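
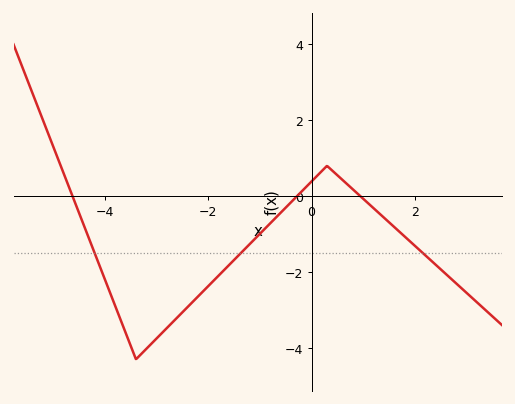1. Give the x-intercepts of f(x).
-4.63, -0.28, 0.946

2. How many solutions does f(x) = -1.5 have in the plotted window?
3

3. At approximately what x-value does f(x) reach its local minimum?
-3.4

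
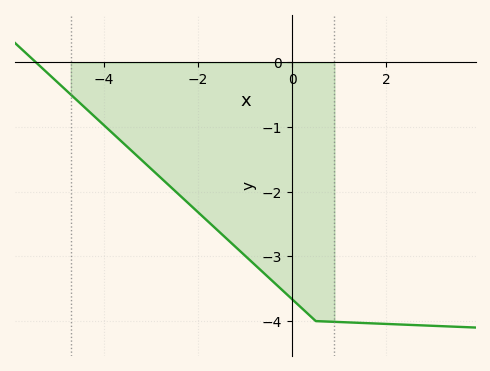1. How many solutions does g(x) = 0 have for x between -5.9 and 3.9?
1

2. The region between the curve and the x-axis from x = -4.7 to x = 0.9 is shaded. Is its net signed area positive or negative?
negative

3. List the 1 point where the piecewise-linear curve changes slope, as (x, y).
(0.5, -4)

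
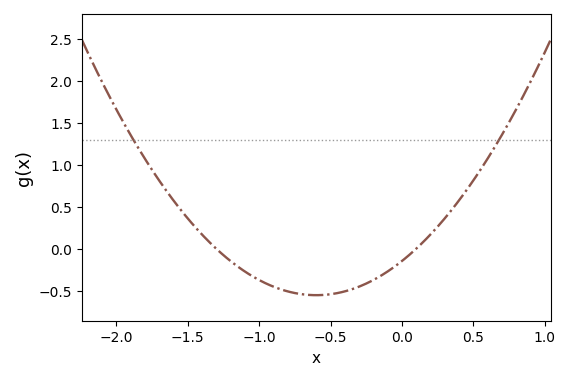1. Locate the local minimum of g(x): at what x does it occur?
-0.6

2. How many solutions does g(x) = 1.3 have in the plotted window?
2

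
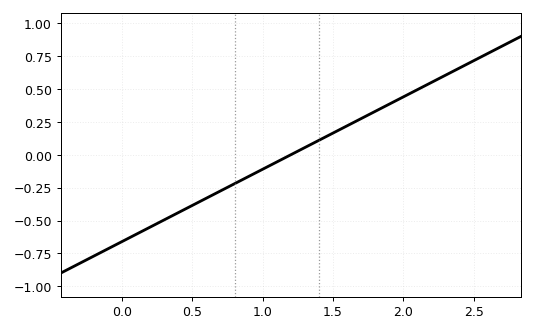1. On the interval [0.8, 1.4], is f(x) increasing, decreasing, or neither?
increasing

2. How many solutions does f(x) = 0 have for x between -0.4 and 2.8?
1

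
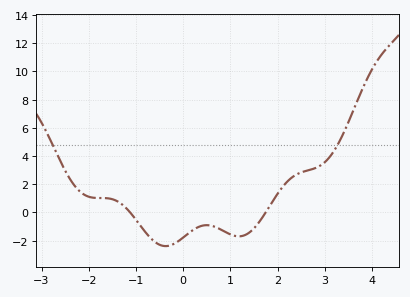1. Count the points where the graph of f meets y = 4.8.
2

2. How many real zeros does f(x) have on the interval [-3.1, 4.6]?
2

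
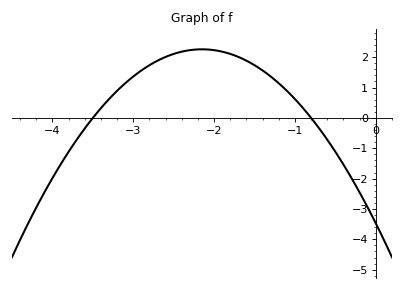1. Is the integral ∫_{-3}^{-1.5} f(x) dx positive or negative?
positive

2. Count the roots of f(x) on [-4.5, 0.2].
2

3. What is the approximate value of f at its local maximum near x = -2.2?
2.26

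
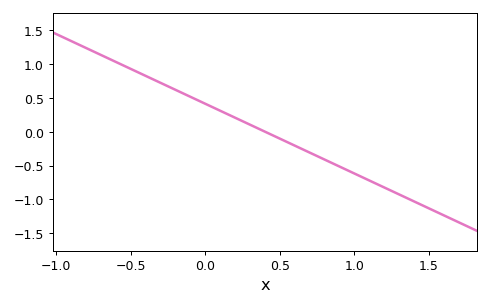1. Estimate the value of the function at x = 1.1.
-0.7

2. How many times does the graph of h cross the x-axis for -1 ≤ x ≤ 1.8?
1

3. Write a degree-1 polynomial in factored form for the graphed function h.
y = -1.03(x - 0.4)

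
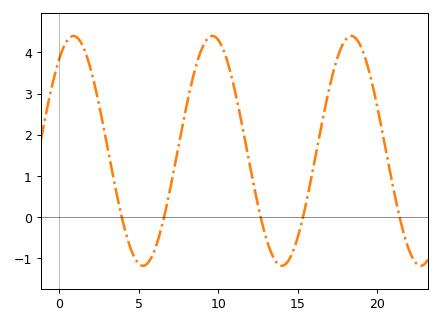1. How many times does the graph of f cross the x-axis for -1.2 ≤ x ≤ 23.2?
5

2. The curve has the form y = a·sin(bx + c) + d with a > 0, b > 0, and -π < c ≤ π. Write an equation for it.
y = 2.79sin(0.72x + 0.92) + 1.61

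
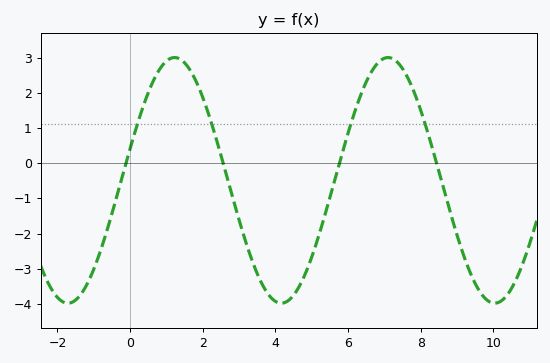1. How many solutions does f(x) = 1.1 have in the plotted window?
4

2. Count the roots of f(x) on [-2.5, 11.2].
4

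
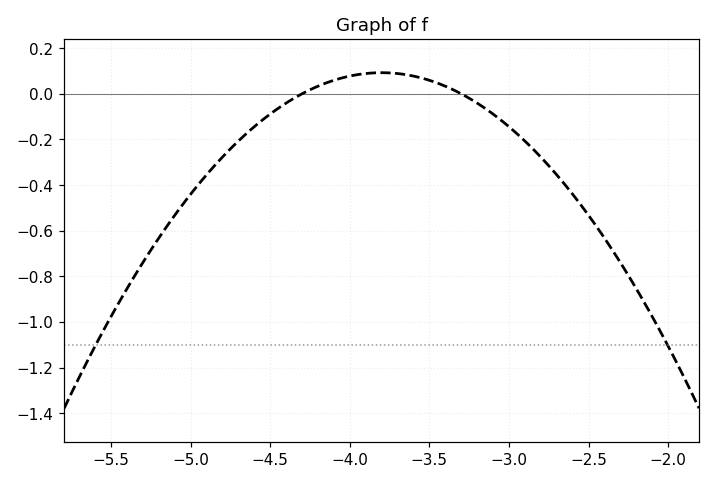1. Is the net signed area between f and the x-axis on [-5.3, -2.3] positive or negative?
negative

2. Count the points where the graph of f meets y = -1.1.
2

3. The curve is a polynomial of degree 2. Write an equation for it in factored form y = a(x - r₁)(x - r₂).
y = -0.37(x + 4.3)(x + 3.3)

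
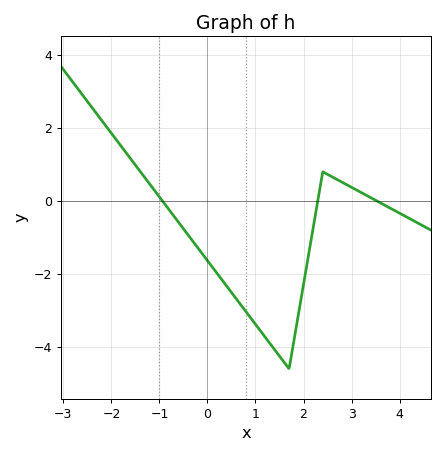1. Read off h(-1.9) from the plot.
1.68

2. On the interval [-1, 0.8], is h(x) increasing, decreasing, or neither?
decreasing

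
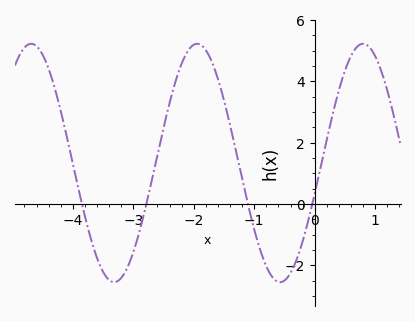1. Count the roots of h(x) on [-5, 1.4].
4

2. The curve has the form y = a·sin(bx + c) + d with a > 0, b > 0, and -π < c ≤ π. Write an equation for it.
y = 3.89sin(2.29x - 0.26) + 1.34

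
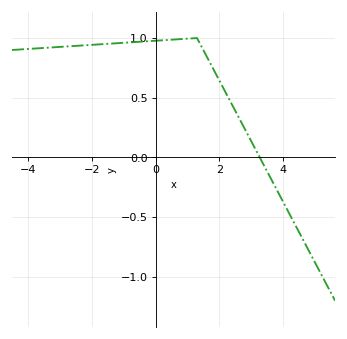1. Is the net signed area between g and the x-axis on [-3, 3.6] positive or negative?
positive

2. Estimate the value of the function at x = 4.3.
-0.526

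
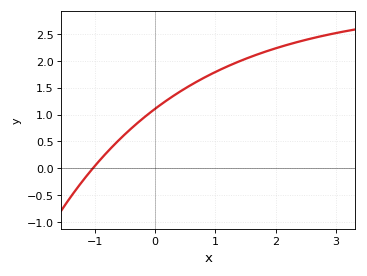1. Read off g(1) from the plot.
1.8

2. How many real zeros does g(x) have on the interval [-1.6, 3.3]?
1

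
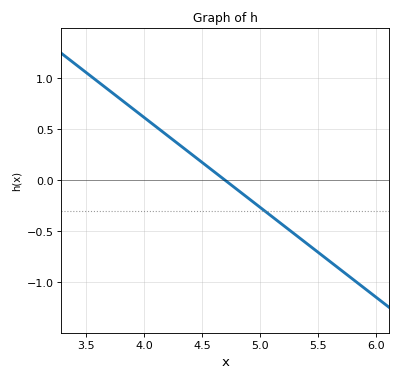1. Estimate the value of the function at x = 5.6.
-0.8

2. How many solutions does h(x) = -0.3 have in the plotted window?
1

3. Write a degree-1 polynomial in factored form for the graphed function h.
y = -0.88(x - 4.7)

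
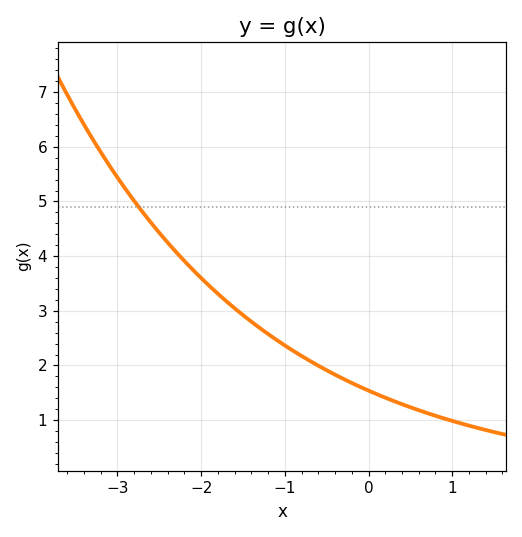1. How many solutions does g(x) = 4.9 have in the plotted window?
1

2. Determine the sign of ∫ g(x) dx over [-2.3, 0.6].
positive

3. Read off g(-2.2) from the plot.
3.9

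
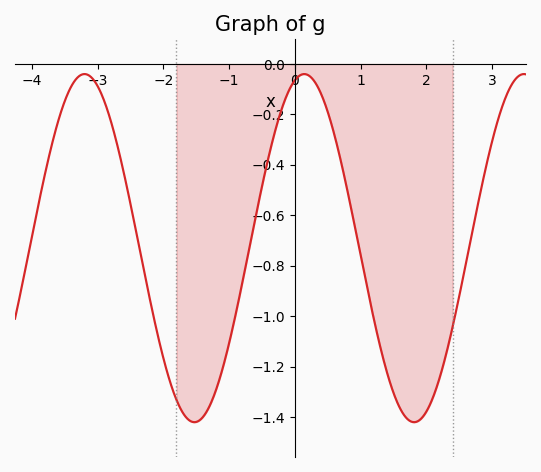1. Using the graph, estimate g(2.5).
-0.922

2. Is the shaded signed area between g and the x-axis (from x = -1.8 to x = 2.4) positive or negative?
negative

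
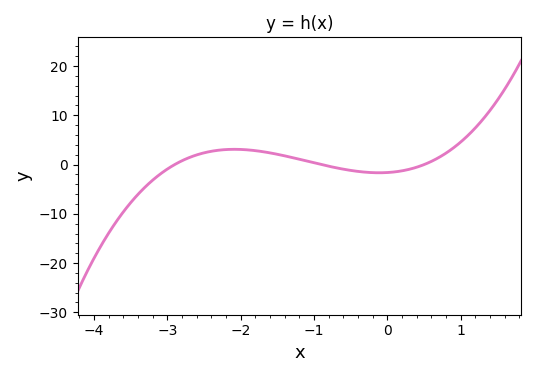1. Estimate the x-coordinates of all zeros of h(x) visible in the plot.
-2.9, -0.9, 0.5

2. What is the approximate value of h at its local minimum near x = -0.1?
-2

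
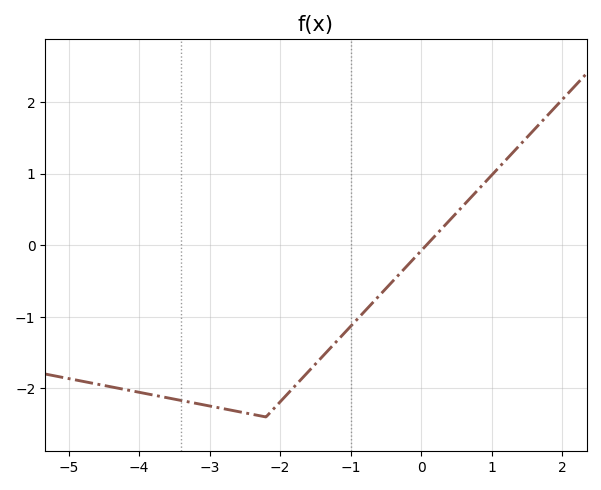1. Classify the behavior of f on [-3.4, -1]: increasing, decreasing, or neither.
neither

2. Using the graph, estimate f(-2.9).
-2.3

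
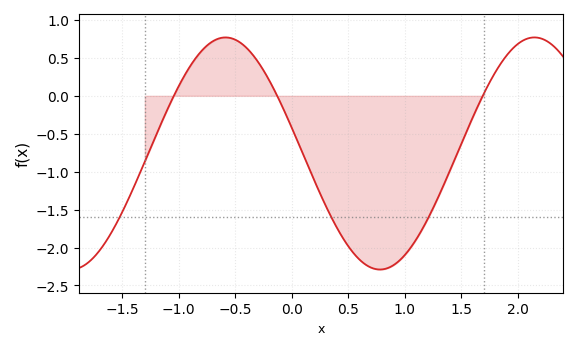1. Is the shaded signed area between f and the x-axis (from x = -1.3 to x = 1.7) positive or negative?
negative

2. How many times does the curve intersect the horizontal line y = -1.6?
3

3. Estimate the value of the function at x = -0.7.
0.7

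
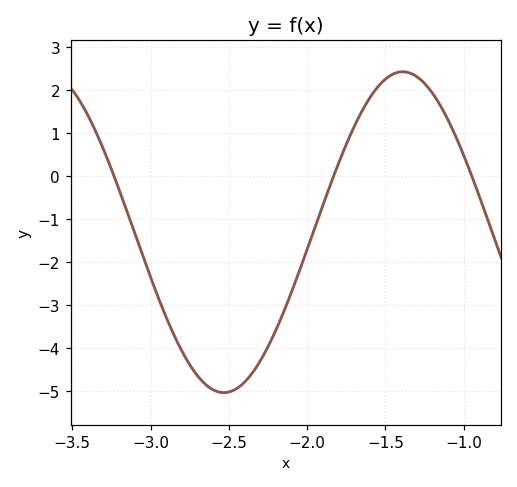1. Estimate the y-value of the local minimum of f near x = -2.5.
-5.04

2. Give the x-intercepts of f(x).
-3.23, -1.83, -0.949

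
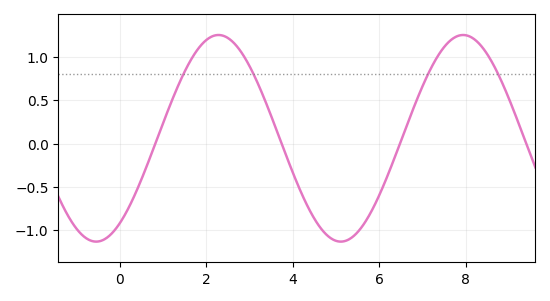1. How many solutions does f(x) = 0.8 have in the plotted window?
4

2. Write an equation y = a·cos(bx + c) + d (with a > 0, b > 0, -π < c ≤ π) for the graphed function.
y = 1.19cos(1.1x - 2.5) + 0.06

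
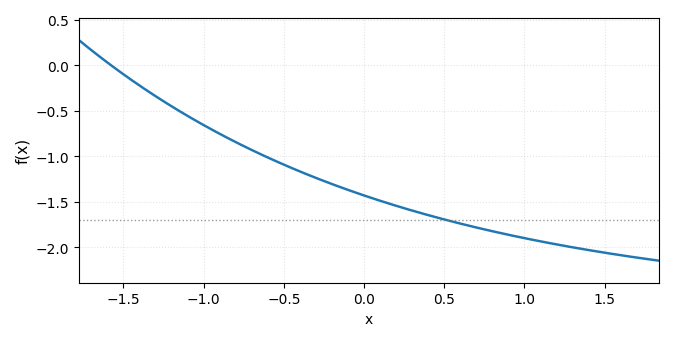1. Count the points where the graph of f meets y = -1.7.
1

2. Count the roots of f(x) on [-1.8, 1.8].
1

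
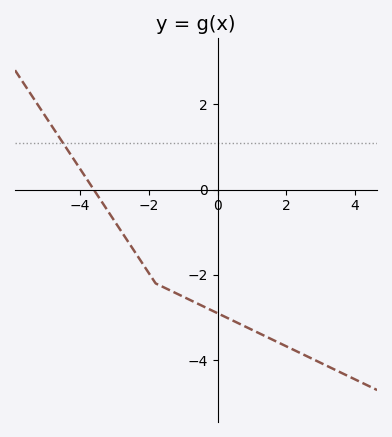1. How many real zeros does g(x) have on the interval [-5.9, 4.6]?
1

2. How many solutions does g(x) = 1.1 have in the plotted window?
1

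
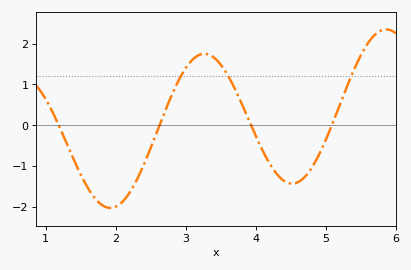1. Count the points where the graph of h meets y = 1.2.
3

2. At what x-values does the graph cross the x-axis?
1.2, 2.6, 3.9, 5.1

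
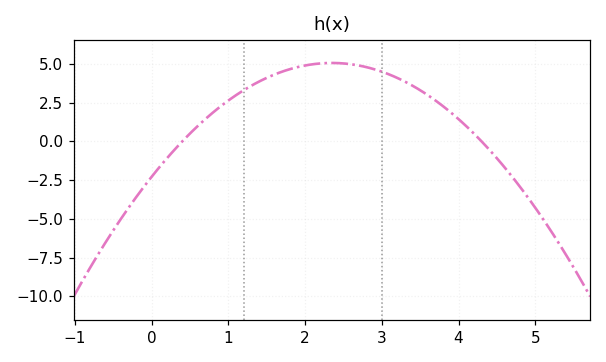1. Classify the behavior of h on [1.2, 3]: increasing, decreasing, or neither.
neither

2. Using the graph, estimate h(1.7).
4.5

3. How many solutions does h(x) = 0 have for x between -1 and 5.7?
2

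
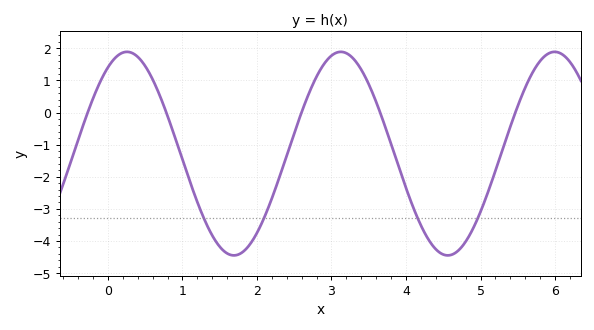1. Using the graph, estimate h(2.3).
-2.02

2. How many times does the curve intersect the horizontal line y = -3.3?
4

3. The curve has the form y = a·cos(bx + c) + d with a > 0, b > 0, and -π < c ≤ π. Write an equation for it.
y = 3.17cos(2.19x - 0.562) - 1.28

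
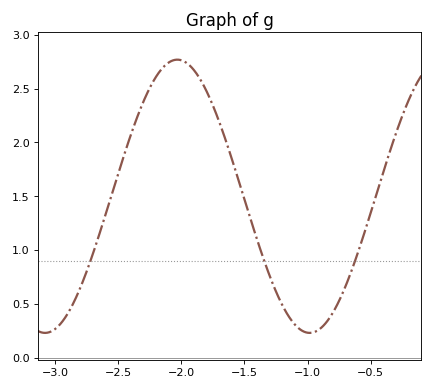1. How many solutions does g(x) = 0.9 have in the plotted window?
3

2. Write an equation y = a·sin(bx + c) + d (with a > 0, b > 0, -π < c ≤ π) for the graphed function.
y = 1.27sin(3x + 1.38) + 1.5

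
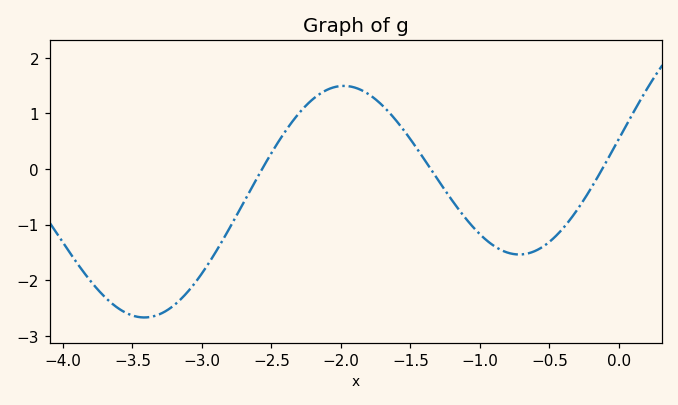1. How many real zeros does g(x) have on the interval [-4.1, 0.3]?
3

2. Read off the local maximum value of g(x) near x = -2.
1.5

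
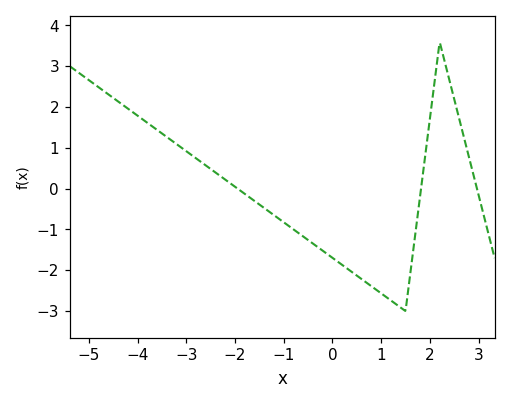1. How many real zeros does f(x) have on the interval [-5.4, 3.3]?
3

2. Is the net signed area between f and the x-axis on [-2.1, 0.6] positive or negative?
negative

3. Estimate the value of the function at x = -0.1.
-1.61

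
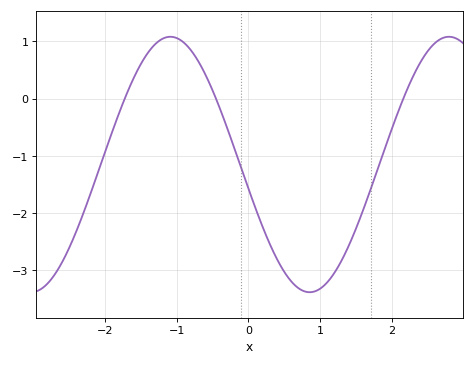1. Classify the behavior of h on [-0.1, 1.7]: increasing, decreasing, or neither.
neither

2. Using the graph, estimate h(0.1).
-1.9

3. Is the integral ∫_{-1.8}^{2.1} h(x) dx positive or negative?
negative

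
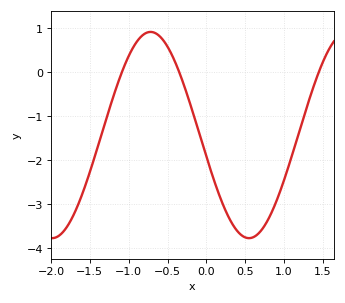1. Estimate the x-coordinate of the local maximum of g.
-0.719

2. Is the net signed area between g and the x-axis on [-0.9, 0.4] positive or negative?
negative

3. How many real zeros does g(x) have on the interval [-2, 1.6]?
3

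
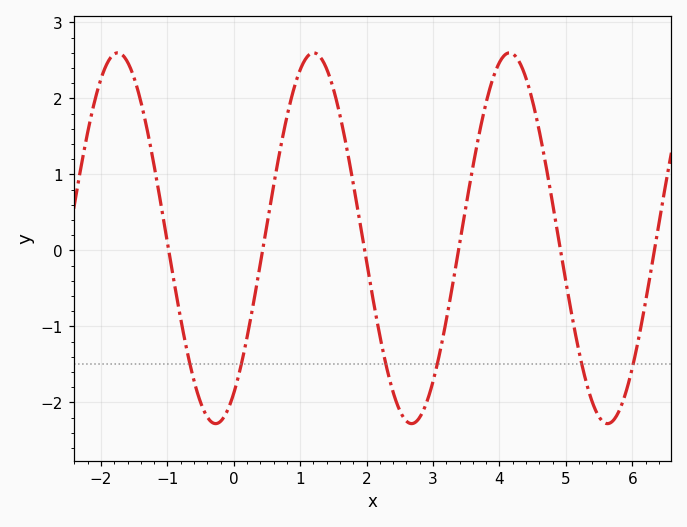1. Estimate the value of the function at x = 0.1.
-1.5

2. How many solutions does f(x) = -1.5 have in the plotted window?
6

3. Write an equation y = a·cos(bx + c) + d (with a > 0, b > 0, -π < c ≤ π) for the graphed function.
y = 2.44cos(2.1x - 2.6) + 0.16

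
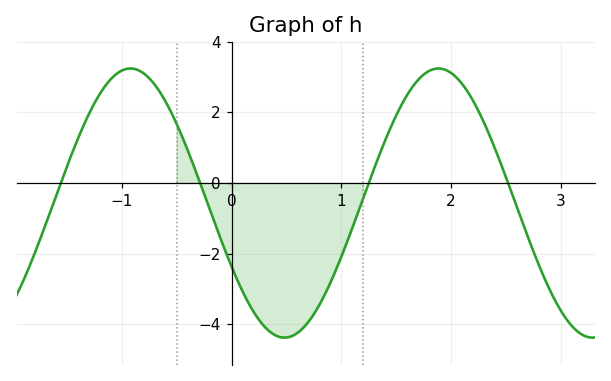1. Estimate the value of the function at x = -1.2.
2.6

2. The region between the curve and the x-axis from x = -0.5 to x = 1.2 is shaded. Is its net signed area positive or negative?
negative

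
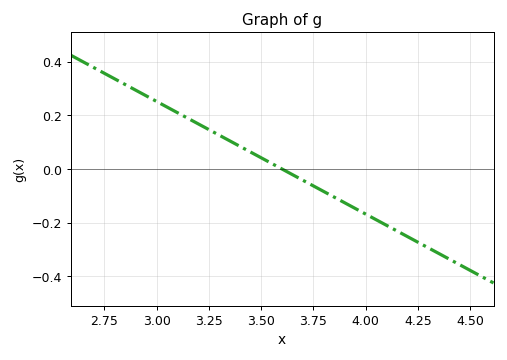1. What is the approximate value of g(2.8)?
0.34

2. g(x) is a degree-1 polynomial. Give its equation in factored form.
y = -0.42(x - 3.6)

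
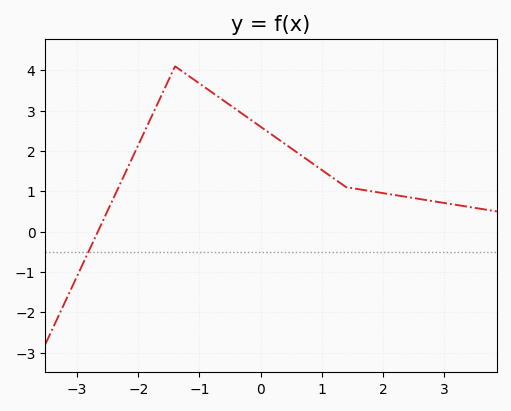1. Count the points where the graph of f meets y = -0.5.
1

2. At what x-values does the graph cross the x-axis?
-2.7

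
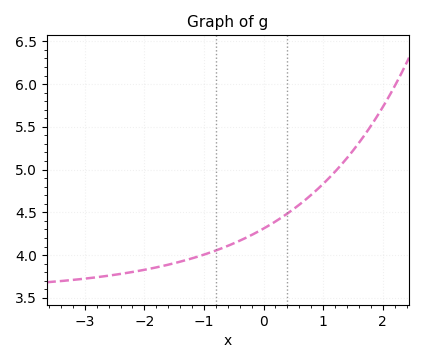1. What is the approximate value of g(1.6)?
5.3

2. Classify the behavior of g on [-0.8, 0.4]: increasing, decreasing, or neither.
increasing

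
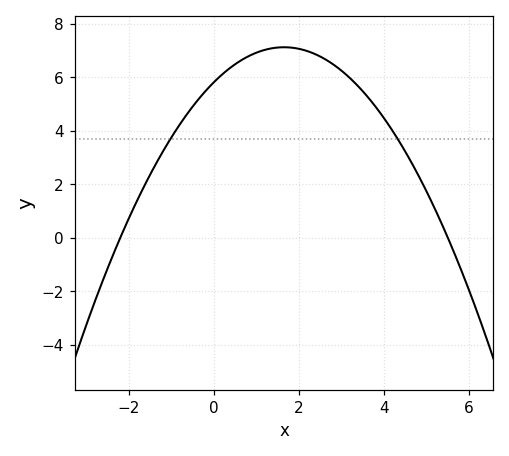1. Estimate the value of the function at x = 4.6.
3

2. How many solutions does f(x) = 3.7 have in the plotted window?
2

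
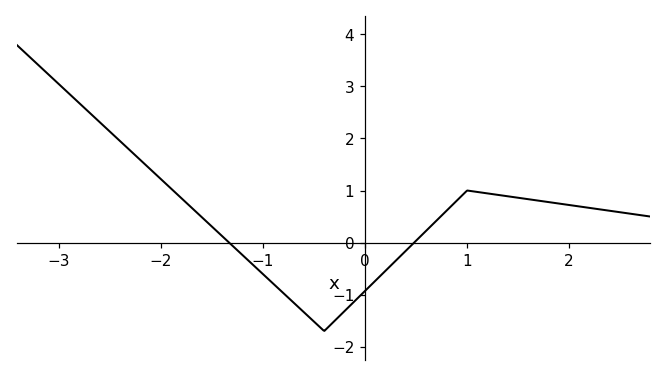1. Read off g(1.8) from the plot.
0.8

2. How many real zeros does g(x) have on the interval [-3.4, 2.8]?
2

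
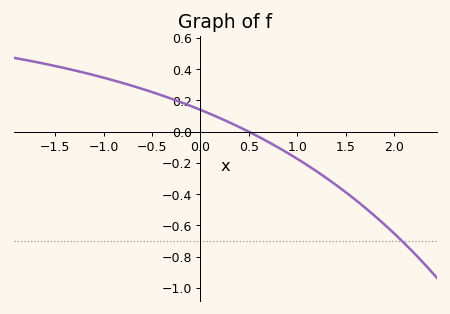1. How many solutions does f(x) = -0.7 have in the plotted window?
1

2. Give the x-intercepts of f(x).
0.5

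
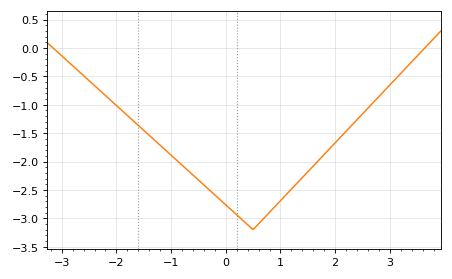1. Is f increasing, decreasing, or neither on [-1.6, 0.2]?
decreasing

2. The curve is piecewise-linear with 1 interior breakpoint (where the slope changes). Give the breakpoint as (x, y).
(0.5, -3.2)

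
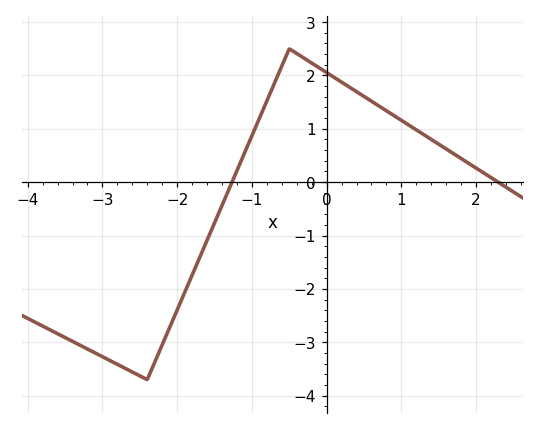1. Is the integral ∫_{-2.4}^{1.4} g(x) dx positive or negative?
positive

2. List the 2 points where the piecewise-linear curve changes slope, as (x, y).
(-2.4, -3.7); (-0.5, 2.5)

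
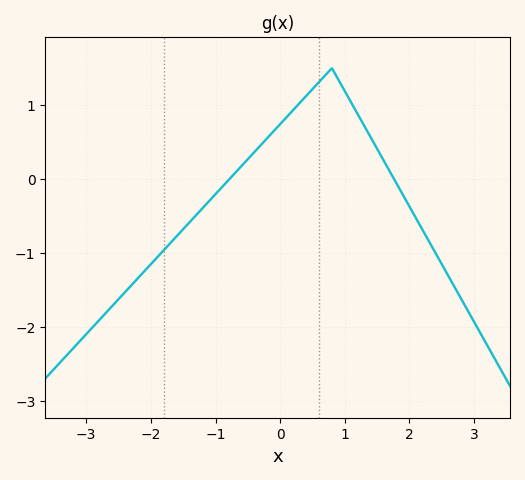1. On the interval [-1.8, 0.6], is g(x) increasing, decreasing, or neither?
increasing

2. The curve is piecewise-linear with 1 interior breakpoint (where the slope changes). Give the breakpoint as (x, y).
(0.8, 1.5)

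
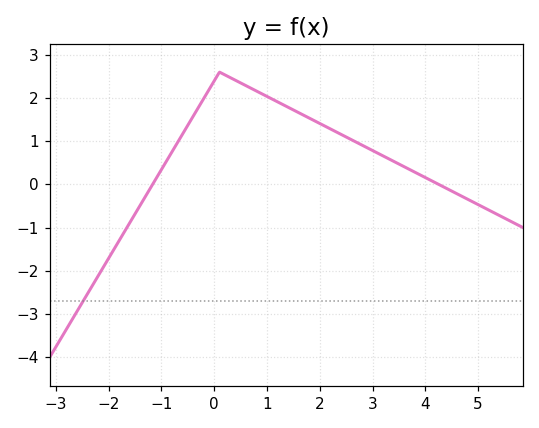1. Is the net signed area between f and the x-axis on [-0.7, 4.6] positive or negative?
positive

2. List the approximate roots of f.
-1.17, 4.26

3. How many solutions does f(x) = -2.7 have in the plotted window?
1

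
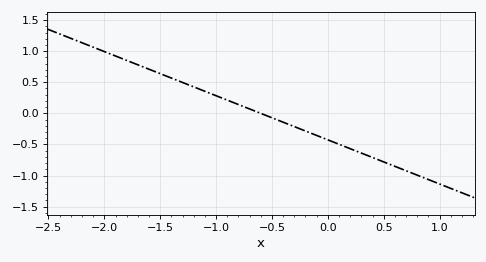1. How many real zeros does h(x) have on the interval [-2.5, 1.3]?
1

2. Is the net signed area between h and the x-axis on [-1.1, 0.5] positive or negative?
negative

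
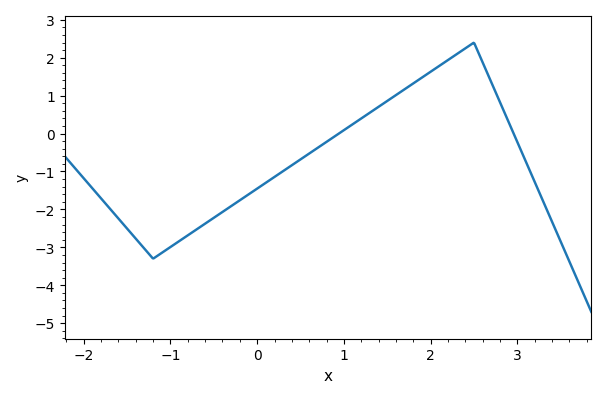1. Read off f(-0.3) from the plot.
-1.9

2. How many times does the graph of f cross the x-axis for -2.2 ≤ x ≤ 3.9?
2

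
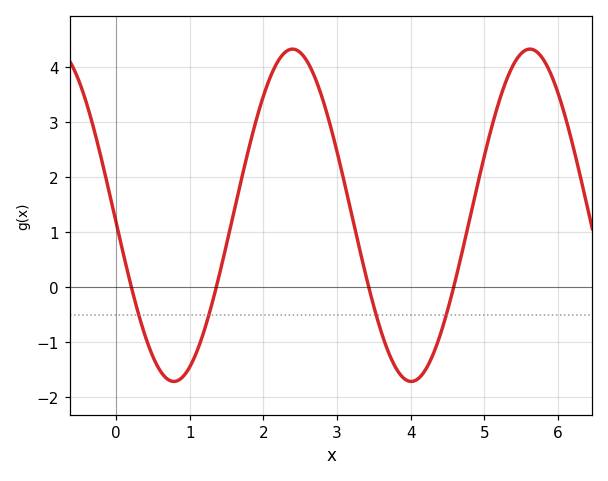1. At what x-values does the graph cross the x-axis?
0.21, 1.36, 3.43, 4.58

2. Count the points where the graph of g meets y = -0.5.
4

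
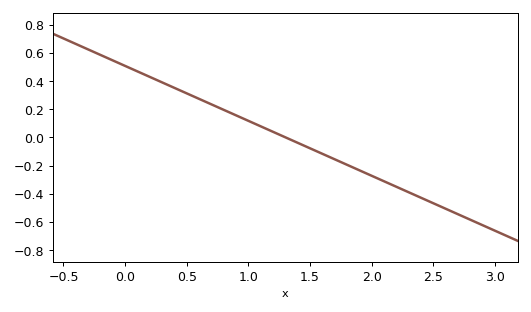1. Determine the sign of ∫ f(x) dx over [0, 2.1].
positive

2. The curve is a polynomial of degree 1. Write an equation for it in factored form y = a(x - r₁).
y = -0.39(x - 1.3)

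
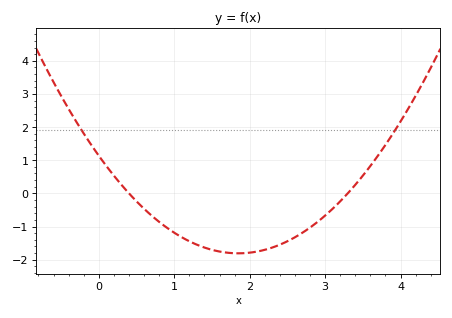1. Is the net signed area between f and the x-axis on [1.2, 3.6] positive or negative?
negative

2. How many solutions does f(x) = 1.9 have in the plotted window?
2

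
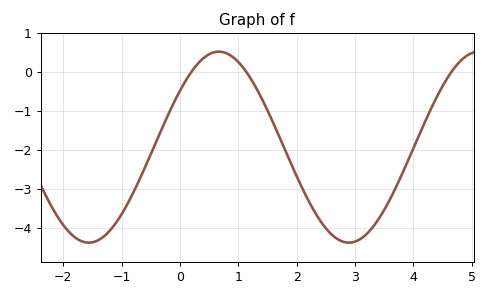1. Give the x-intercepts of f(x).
0.197, 1.14, 4.65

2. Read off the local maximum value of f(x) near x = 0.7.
0.52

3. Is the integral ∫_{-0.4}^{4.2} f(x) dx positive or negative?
negative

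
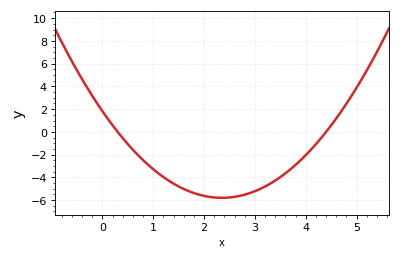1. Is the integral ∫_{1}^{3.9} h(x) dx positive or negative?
negative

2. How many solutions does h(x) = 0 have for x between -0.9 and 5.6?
2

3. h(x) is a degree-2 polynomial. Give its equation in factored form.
y = 1.38(x - 0.3)(x - 4.4)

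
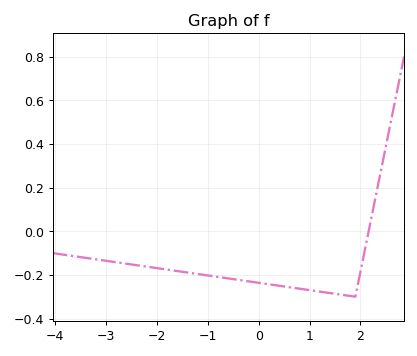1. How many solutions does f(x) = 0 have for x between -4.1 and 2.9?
1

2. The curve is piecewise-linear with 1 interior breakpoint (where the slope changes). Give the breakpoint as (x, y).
(1.9, -0.3)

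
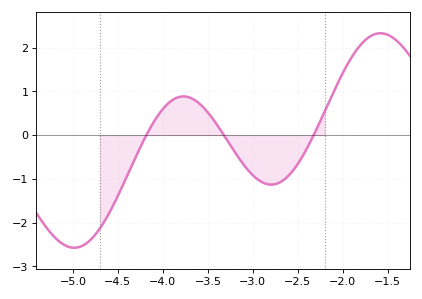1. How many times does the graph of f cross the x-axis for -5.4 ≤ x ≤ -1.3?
3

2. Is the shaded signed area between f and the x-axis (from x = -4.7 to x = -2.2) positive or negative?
negative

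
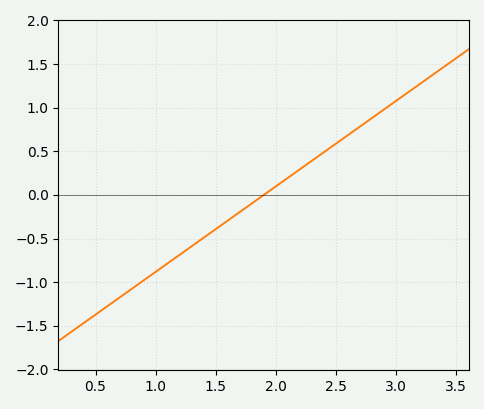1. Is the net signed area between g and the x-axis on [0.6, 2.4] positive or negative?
negative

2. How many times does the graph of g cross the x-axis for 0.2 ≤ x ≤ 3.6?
1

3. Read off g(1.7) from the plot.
-0.2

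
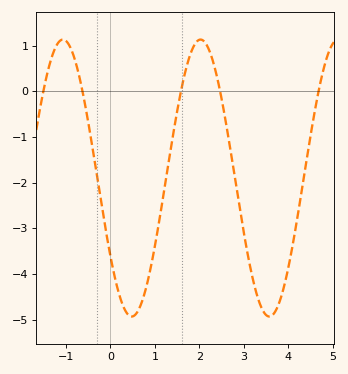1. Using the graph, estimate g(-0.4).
-1.27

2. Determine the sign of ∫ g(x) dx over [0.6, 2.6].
negative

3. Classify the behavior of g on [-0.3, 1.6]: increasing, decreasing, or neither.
neither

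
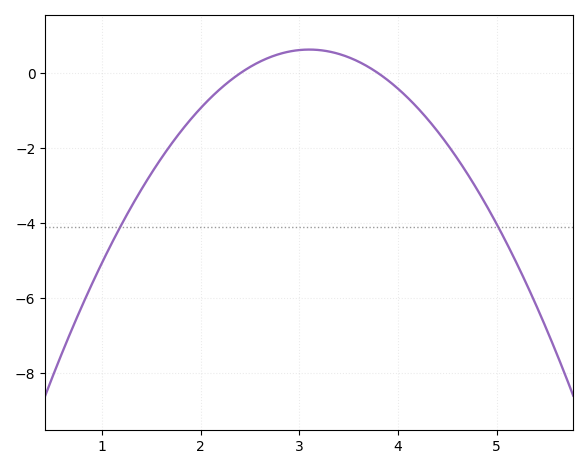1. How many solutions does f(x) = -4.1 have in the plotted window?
2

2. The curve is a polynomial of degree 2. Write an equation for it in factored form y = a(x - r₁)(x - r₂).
y = -1.29(x - 2.4)(x - 3.8)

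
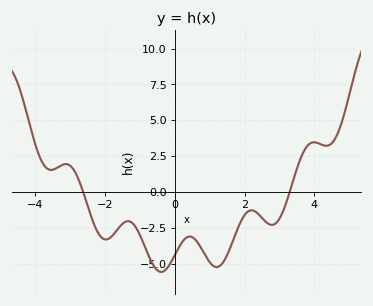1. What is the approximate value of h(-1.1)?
-2.48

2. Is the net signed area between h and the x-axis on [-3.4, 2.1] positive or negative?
negative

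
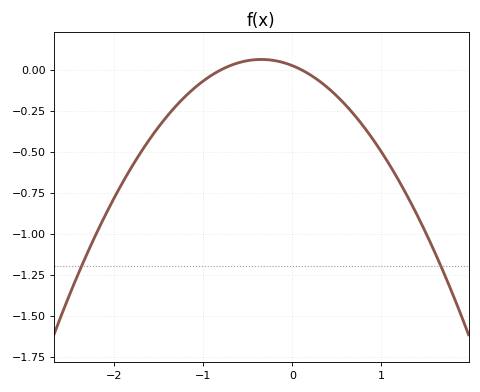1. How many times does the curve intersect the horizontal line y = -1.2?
2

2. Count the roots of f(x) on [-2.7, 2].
2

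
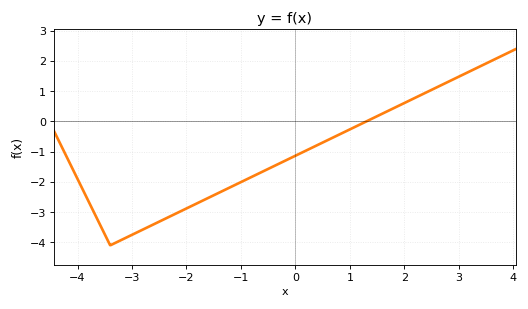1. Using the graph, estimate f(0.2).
-0.961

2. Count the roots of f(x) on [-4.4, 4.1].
1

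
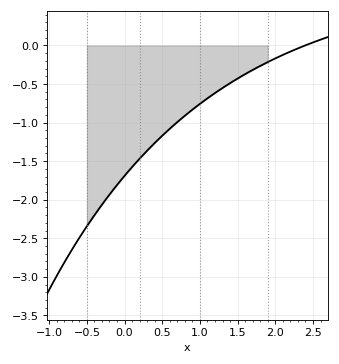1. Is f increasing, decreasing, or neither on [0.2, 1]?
increasing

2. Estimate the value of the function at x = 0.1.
-1.6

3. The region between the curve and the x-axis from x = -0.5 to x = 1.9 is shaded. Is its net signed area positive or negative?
negative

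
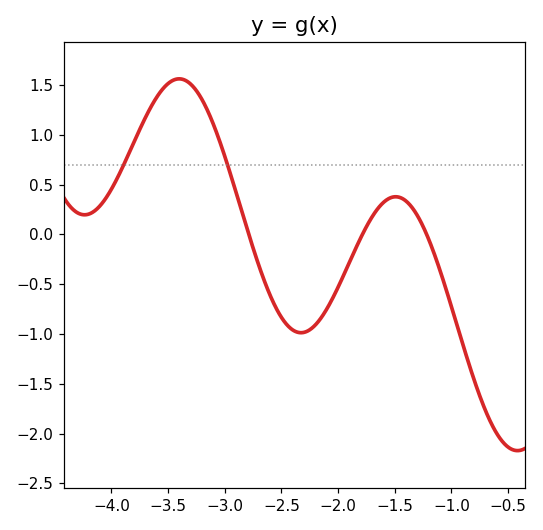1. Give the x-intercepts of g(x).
-2.79, -1.79, -1.22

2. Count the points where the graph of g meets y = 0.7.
2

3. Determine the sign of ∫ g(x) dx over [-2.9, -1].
negative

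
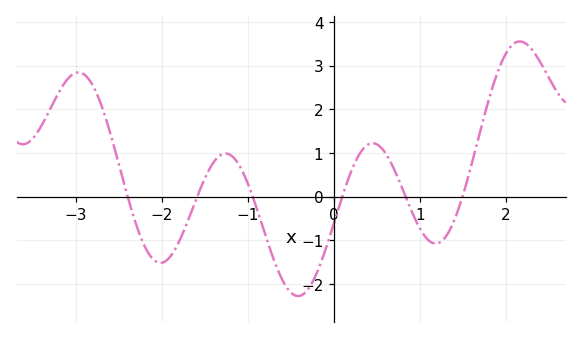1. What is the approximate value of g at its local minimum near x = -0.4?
-2.3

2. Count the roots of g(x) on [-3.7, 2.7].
6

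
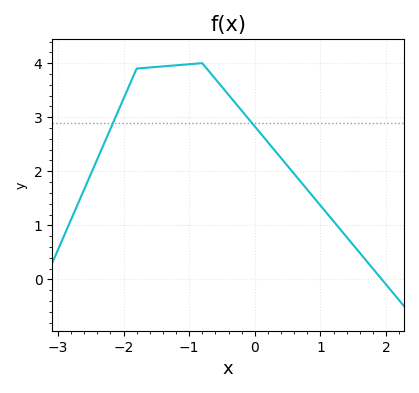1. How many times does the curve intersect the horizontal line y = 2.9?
2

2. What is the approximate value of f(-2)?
3.34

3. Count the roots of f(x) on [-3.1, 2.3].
1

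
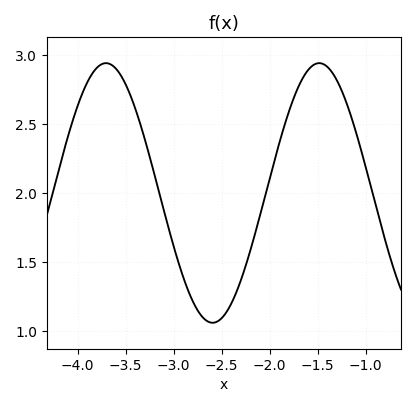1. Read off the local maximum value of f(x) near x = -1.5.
2.94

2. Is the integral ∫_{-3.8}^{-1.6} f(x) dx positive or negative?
positive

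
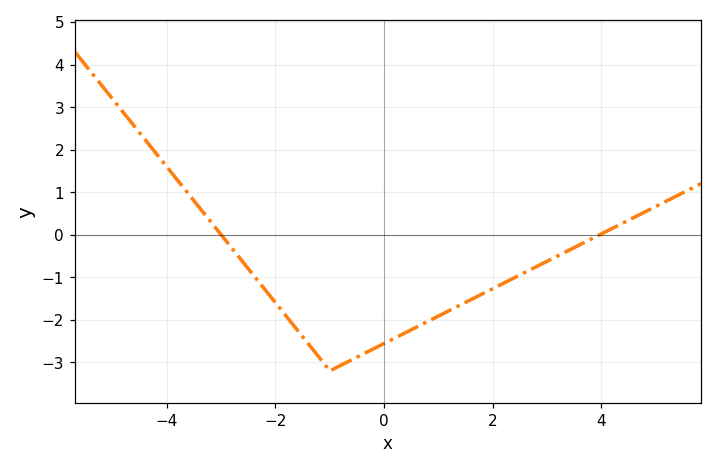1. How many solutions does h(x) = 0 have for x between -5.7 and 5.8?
2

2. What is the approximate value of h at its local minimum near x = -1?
-3.2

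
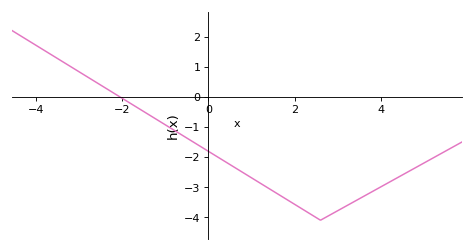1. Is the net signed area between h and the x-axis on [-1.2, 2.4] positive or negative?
negative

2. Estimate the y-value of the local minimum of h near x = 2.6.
-4.1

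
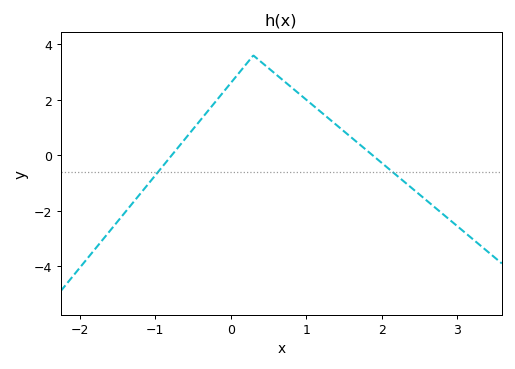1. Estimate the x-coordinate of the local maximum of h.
0.3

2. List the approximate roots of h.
-0.8, 1.9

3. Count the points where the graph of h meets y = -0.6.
2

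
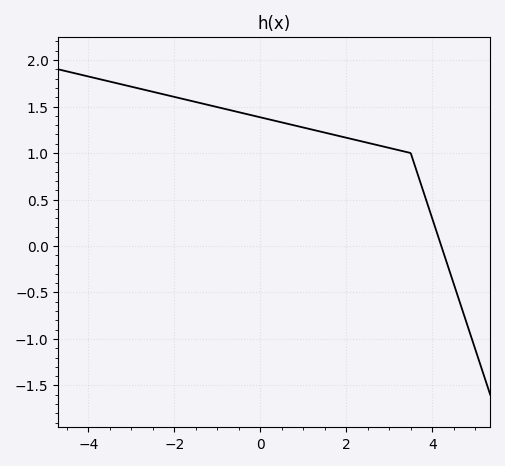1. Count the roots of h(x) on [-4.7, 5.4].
1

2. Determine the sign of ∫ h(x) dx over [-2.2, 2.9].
positive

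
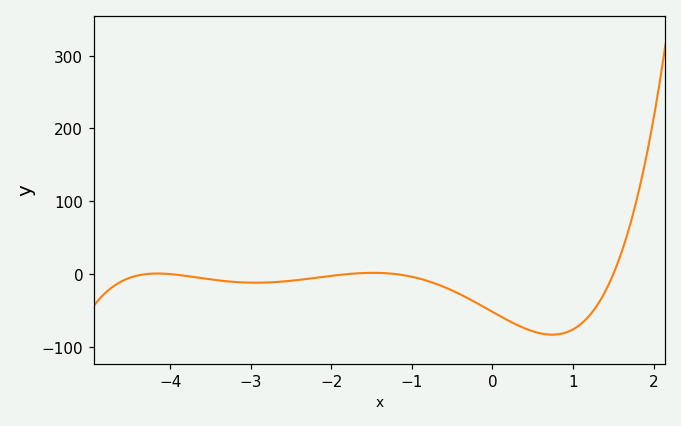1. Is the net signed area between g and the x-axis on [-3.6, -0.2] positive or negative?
negative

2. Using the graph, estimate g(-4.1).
0.695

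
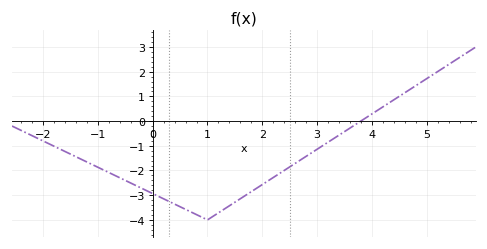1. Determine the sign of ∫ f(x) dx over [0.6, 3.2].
negative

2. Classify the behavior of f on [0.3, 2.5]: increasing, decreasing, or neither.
neither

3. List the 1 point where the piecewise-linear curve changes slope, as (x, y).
(1, -4)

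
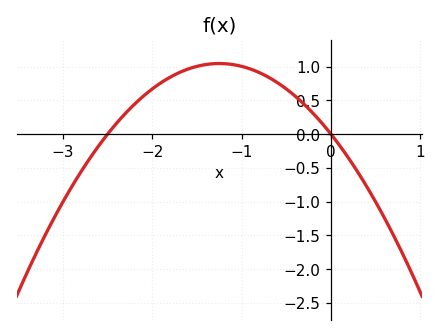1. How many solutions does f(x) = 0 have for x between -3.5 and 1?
2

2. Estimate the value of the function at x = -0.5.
0.65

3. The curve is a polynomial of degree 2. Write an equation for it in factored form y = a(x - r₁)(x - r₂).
y = -0.67(x + 2.5)(x - 0)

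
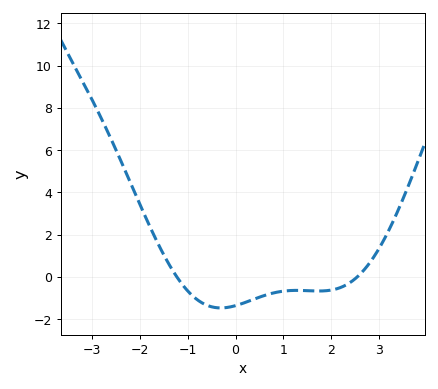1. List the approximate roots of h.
-1.23, 2.55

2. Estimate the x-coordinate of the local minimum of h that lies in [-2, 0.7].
-0.309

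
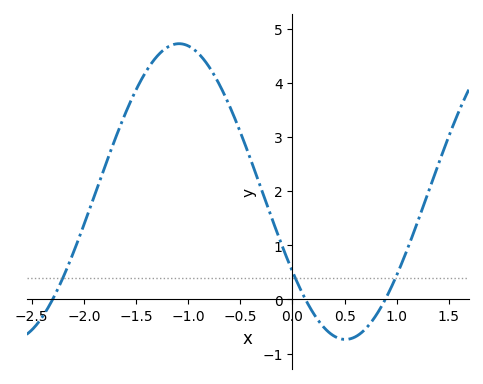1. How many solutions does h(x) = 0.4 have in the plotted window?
3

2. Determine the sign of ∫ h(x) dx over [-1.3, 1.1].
positive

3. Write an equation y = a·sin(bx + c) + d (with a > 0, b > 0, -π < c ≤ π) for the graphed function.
y = 2.73sin(2x - 2.6) + 1.99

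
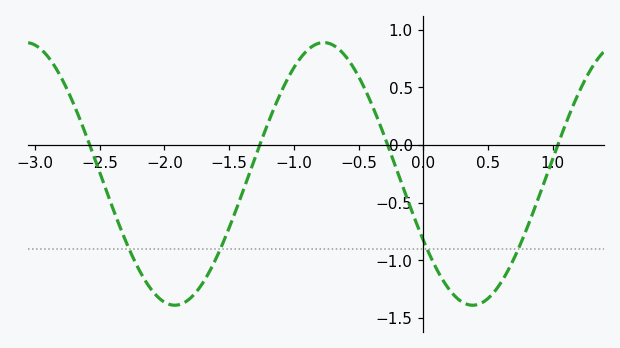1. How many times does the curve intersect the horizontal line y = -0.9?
4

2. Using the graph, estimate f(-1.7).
-1.2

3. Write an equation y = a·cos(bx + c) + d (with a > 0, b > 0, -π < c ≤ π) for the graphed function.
y = 1.14cos(2.7x + 2.1) - 0.25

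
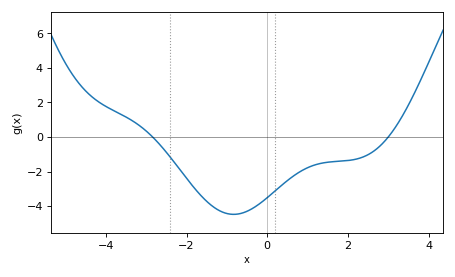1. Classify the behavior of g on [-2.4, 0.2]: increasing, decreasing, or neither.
neither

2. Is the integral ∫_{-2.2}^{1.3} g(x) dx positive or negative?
negative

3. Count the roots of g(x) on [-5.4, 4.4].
2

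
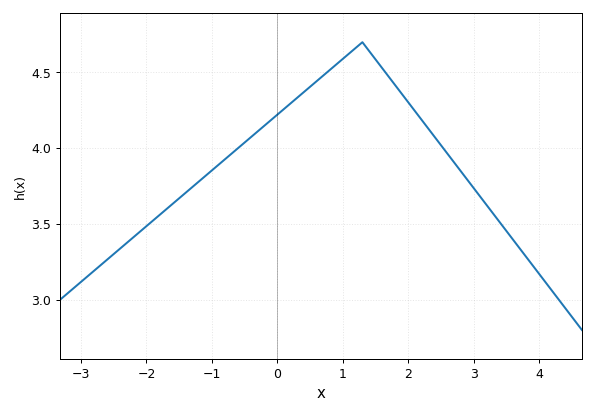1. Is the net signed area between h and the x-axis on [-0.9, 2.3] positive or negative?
positive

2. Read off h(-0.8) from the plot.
3.95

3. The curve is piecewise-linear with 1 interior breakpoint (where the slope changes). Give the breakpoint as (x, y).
(1.3, 4.7)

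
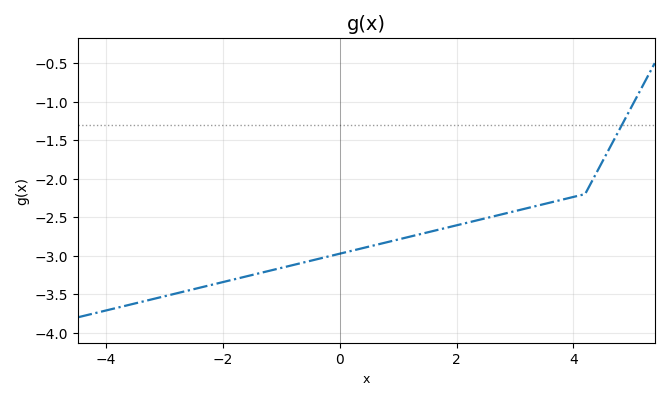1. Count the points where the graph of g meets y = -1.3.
1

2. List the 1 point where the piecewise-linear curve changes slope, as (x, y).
(4.2, -2.2)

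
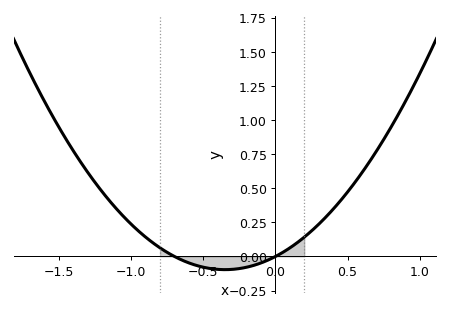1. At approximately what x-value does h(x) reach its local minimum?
-0.35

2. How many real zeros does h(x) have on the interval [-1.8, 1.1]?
2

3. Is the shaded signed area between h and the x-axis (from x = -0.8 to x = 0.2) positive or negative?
negative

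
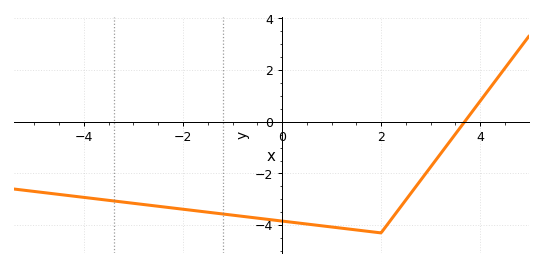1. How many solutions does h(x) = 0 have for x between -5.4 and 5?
1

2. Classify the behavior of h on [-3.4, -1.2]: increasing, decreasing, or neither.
decreasing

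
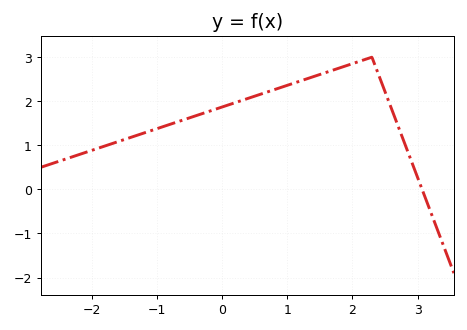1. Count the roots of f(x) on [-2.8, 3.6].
1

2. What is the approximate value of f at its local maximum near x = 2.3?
3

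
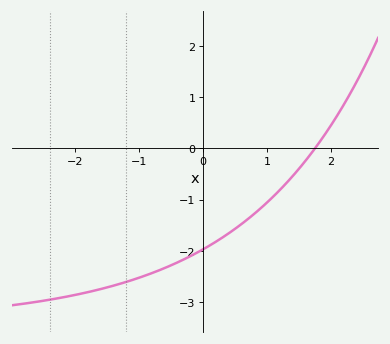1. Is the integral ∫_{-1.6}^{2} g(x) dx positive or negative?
negative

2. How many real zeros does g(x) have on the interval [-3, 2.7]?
1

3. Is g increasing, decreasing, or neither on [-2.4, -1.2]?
increasing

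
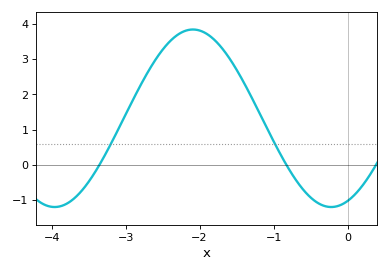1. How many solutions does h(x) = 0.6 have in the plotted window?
2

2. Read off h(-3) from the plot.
1.4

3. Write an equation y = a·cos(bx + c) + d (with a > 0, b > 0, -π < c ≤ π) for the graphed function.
y = 2.52cos(1.7x - 2.8) + 1.32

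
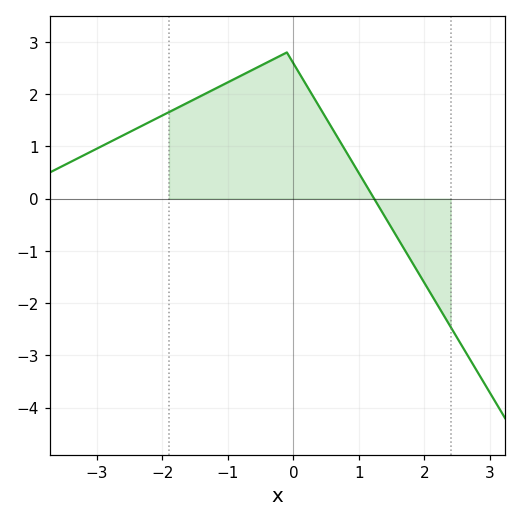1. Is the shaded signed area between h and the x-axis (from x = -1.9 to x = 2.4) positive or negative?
positive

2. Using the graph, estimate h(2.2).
-2.03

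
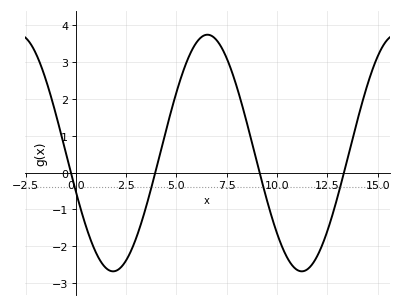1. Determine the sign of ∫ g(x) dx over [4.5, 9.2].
positive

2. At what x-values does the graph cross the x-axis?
-0.247, 3.95, 9.13, 13.3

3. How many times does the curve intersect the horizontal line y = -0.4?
4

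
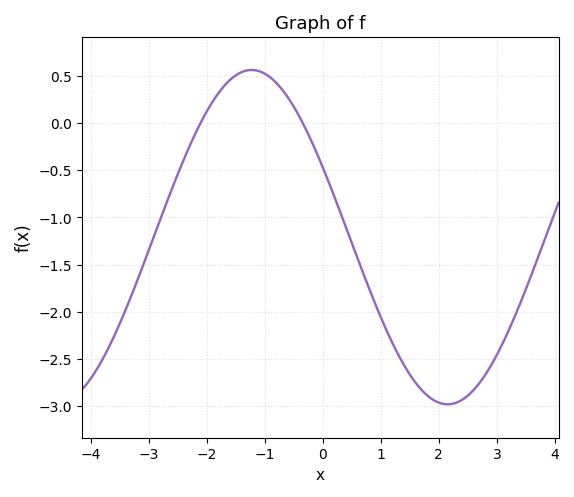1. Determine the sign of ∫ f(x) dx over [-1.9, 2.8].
negative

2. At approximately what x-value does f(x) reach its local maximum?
-1.2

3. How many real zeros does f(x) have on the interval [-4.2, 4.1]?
2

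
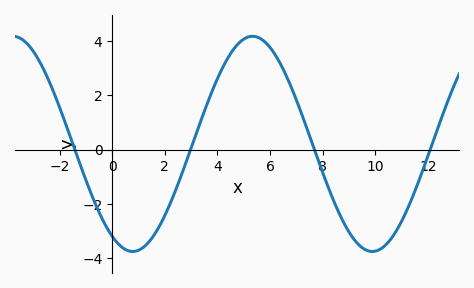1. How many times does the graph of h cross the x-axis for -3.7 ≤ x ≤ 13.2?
4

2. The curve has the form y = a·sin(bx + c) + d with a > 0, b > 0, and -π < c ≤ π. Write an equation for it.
y = 3.97sin(0.69x - 2.1) + 0.21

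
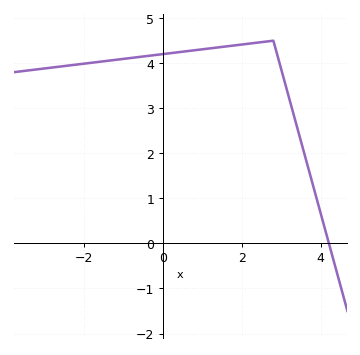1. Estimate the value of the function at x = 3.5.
2.26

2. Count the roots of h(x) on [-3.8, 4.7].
1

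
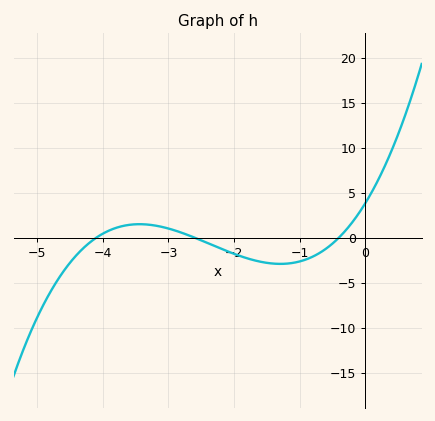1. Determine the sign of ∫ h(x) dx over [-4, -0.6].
negative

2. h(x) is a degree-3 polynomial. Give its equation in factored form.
y = 0.89(x + 4.1)(x + 2.6)(x + 0.4)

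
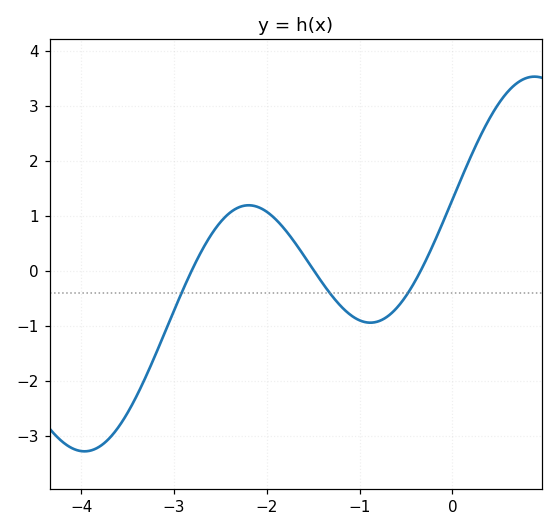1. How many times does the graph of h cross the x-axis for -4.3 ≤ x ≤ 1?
3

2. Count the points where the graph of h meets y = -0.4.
3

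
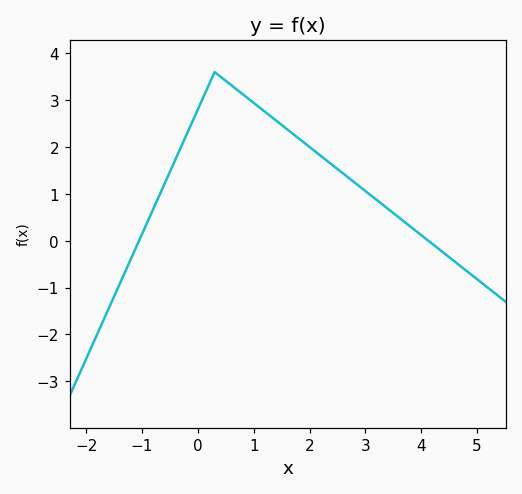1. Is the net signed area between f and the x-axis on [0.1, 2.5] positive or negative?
positive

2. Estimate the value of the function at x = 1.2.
2.8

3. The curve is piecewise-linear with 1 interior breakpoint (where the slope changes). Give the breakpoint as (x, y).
(0.3, 3.6)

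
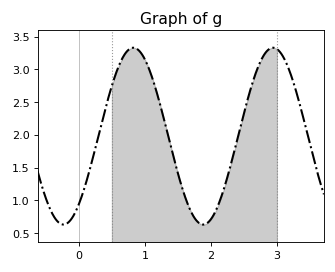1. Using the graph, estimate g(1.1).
2.9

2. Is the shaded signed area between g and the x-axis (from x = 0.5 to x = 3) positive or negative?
positive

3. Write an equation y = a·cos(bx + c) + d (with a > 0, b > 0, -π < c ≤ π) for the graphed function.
y = 1.35cos(3x - 2.5) + 1.98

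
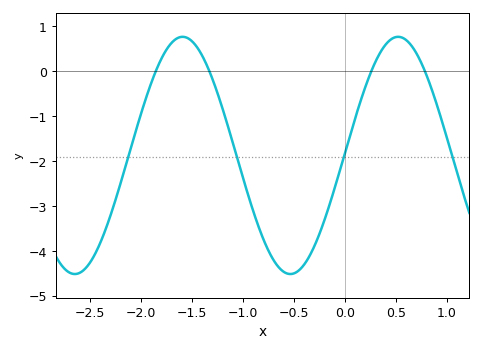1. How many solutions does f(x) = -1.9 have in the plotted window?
4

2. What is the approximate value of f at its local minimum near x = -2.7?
-4.5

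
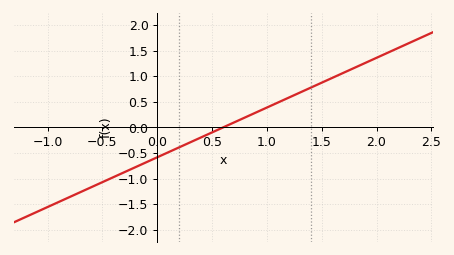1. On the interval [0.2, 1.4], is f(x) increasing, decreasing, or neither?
increasing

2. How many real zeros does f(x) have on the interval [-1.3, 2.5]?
1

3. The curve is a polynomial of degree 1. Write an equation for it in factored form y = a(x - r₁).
y = 0.97(x - 0.6)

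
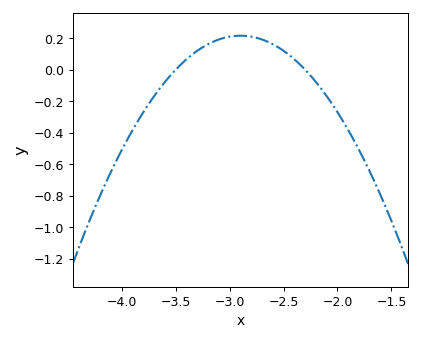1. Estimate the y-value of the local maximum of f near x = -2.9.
0.22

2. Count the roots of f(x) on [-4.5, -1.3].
2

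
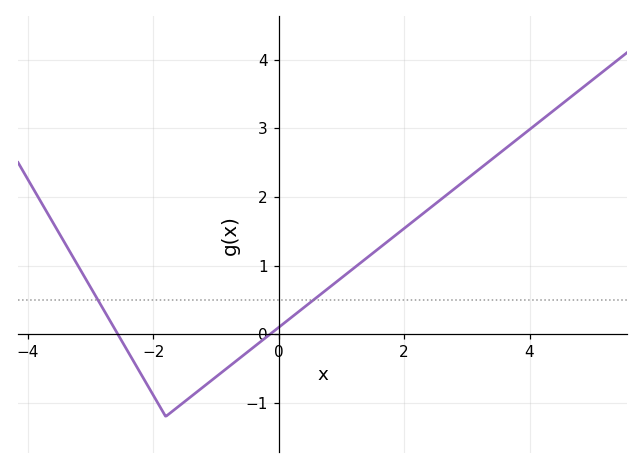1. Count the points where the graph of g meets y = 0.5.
2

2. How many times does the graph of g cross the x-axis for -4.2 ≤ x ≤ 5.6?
2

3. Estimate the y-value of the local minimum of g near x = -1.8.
-1.2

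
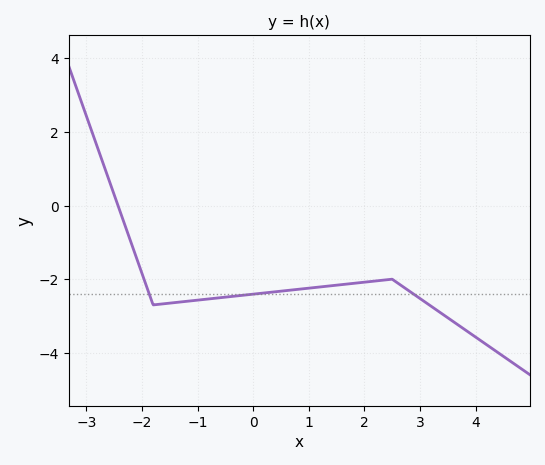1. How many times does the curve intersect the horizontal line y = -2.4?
3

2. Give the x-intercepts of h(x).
-2.43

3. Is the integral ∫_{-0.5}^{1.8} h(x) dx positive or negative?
negative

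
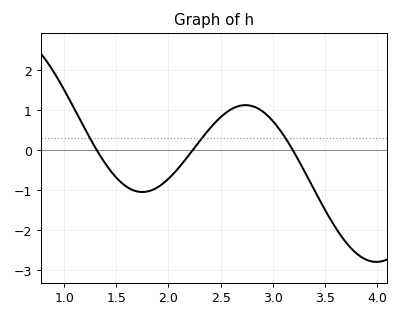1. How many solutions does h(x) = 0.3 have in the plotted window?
3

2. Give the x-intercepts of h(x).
1.31, 2.23, 3.19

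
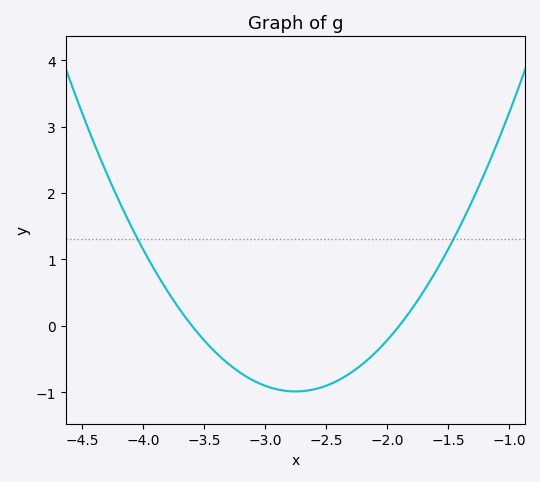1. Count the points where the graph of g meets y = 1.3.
2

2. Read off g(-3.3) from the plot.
-0.575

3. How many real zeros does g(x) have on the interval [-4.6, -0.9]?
2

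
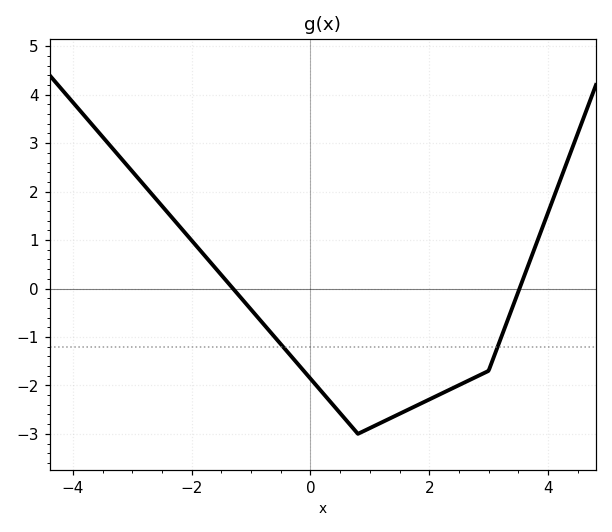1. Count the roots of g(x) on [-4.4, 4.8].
2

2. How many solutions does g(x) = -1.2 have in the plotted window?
2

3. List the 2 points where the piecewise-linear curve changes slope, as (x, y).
(0.8, -3); (3, -1.7)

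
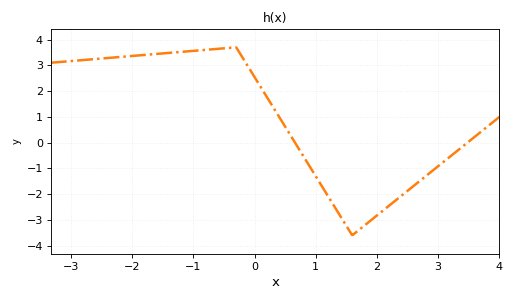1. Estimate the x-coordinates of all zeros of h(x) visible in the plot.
0.663, 3.49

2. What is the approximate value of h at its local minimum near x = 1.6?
-3.6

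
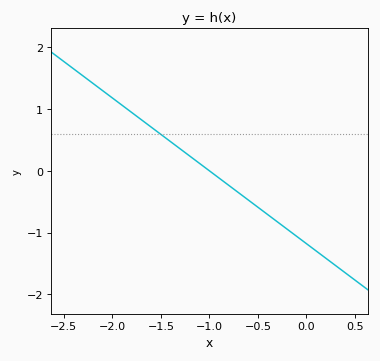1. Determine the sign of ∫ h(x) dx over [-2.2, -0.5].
positive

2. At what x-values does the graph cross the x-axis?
-1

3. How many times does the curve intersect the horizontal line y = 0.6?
1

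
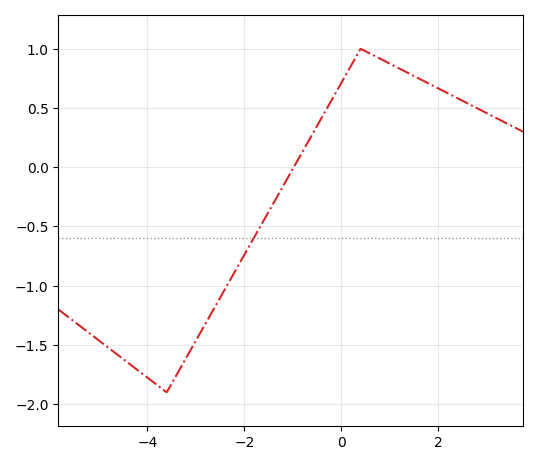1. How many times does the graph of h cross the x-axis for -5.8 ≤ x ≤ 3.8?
1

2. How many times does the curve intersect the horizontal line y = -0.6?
1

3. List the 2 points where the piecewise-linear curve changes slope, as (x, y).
(-3.6, -1.9); (0.4, 1)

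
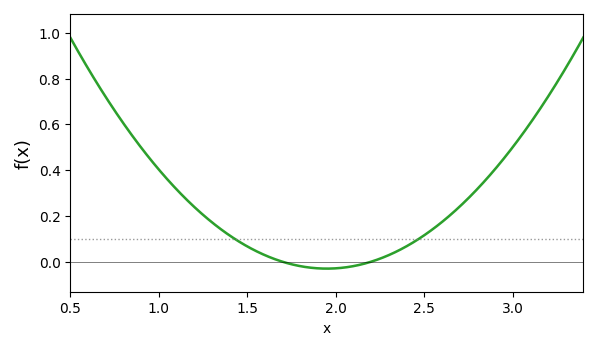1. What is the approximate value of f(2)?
-0.02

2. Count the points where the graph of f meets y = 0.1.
2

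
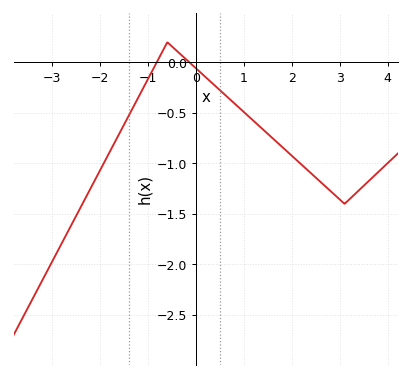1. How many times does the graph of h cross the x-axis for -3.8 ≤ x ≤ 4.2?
2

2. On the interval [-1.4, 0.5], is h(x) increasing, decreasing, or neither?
neither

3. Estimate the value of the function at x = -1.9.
-0.975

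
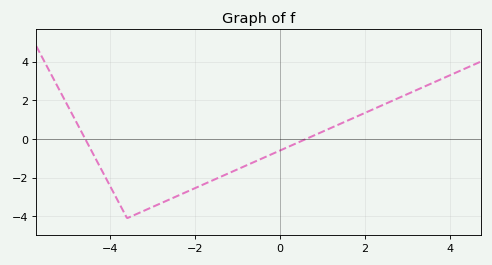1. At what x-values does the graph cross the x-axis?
-4.58, 0.614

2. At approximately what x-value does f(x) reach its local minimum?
-3.6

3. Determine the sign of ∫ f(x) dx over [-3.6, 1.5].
negative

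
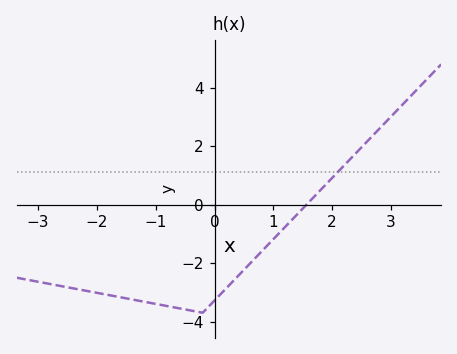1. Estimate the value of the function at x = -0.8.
-3.47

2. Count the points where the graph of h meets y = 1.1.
1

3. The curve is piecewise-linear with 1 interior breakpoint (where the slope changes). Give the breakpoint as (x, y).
(-0.2, -3.7)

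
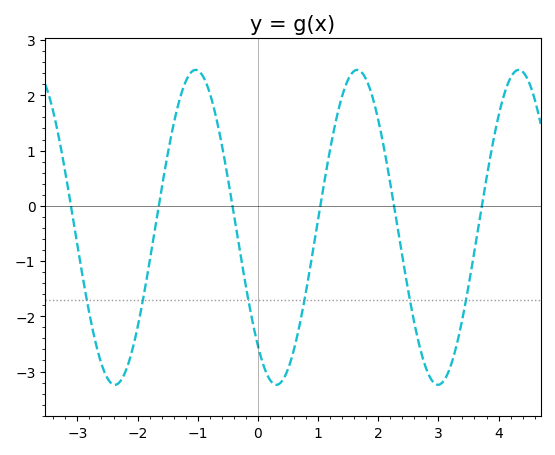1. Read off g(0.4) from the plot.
-3.2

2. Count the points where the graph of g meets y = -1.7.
6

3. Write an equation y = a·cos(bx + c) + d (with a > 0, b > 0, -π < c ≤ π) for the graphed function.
y = 2.85cos(2.3x + 2.4) - 0.39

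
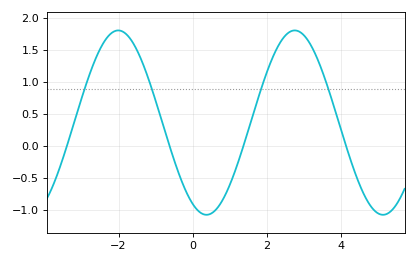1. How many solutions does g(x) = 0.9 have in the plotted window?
4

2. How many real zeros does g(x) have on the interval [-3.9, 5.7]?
4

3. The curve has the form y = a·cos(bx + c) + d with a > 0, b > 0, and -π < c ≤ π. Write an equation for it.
y = 1.44cos(1.3x + 2.7) + 0.37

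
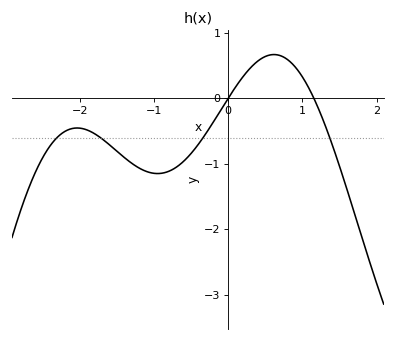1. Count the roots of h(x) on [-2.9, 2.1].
2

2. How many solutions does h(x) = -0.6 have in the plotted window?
4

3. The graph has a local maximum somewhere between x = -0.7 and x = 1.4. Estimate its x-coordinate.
0.6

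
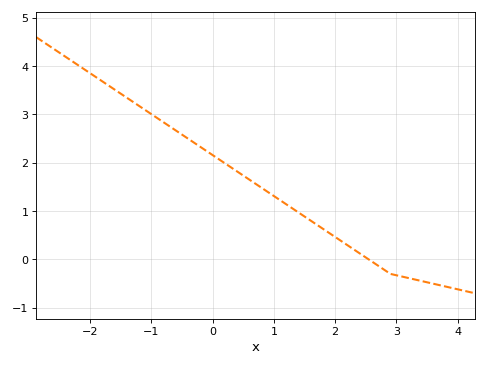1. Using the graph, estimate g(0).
2.2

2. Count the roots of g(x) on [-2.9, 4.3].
1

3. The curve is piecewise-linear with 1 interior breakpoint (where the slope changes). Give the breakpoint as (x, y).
(2.9, -0.3)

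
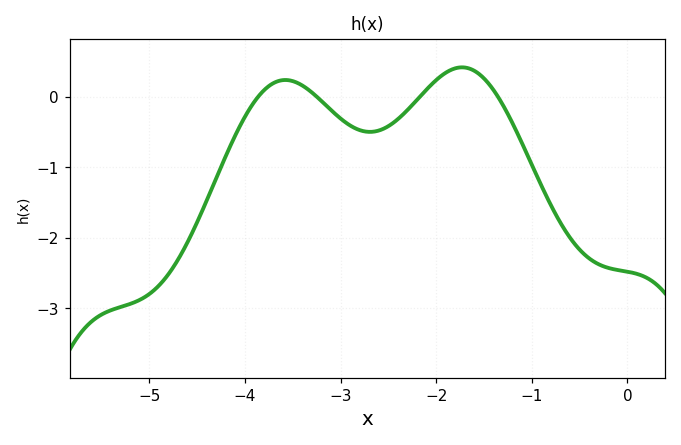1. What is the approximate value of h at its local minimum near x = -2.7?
-0.5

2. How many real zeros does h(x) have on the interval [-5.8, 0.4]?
4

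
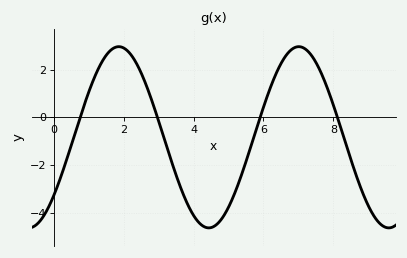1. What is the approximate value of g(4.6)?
-4.56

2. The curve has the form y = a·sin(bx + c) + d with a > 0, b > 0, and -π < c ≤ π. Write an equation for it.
y = 3.8sin(1.22x - 0.7) - 0.84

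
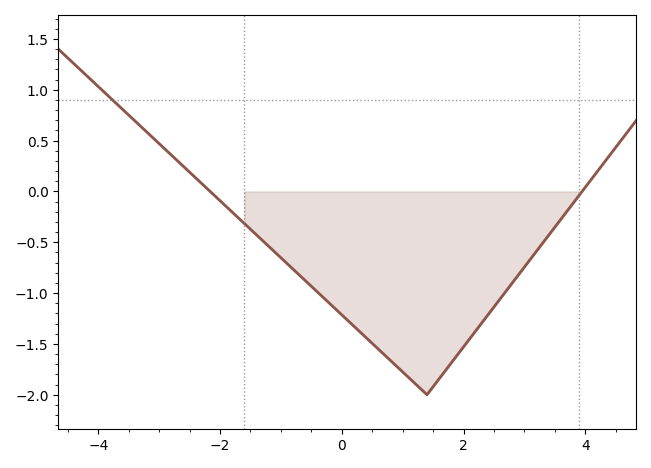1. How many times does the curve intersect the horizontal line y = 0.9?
1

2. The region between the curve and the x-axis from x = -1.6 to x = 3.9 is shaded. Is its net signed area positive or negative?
negative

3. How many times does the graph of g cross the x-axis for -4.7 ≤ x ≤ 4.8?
2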